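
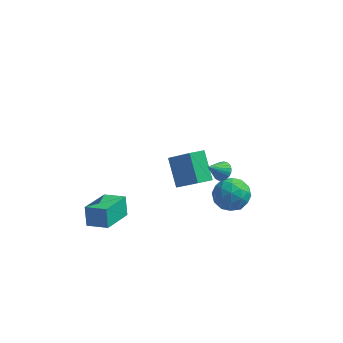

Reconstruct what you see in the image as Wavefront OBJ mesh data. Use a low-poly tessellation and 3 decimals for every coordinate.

v 3.004 -2.259 -0.083
v 3.453 -1.867 -0.897
v 4.447 -2.333 0.677
v 4.896 -1.941 -0.137
v 4.278 -1.371 0.422
v 3.386 -1.326 -0.048
v 4.514 -2.874 -0.172
v 3.622 -2.829 -0.642
v 4.386 -2.247 -0.952
v 4.24 -1.318 -0.586
v 3.66 -2.882 0.366
v 3.514 -1.953 0.732
v 3.101 -2.057 -0.557
v 4.799 -2.143 0.337
v 4.435 -1.808 0.665
v 4.699 -1.578 0.187
v 3.062 -1.739 -0.058
v 3.326 -1.508 -0.537
v 3.811 -1.216 0.239
v 4.574 -2.692 0.317
v 4.838 -2.461 -0.162
v 3.201 -2.622 -0.407
v 3.465 -2.392 -0.885
v 4.089 -2.984 -0.459
v 3.914 -2.05 -1.068
v 4.763 -2.093 -0.621
v 4.538 -2.642 -0.641
v 4.014 -2.615 -0.918
v 3.828 -1.504 -0.852
v 4.677 -1.547 -0.405
v 4.313 -1.212 -0.077
v 3.789 -1.185 -0.353
v 4.377 -1.727 -0.885
v 3.223 -2.653 0.185
v 4.072 -2.696 0.632
v 4.111 -3.015 0.133
v 3.587 -2.988 -0.143
v 3.137 -2.107 0.401
v 3.986 -2.15 0.848
v 3.886 -1.585 0.698
v 3.362 -1.558 0.421
v 3.523 -2.473 0.665
v -3.284 -2.799 -3.943
v -3.49 -2.336 -2.9
v -2.806 -0.944 -4.673
v -3.012 -0.481 -3.63
v -2.108 -2.979 -3.63
v -2.314 -2.516 -2.587
v -1.63 -1.124 -4.36
v -1.836 -0.661 -3.317
v 0.298 1.431 -4.134
v -0.425 2.597 -2.923
v 0.919 2.076 -4.385
v 0.195 3.242 -3.174
v 1.605 0.738 -2.686
v 0.881 1.904 -1.475
v 2.225 1.383 -2.937
v 1.502 2.549 -1.726
v 3.678 -3.109 2.757
v 4.125 -3.108 3.077
v 3.102 -3.711 3.563
v 4.019 -2.917 3.143
v 3.853 -2.759 3.143
v 3.658 -2.661 3.076
v 3.465 -2.641 2.954
v 3.31 -2.702 2.797
v 3.218 -2.833 2.634
v 3.206 -3.012 2.492
v 3.275 -3.207 2.395
v 3.414 -3.386 2.361
v 3.599 -3.516 2.396
v 3.797 -3.576 2.493
v 3.975 -3.555 2.635
v 4.101 -3.457 2.798
v 4.154 -3.299 2.955
f 1 38 17
f 38 12 41
f 17 41 6
f 38 41 17
f 1 17 13
f 17 6 18
f 13 18 2
f 17 18 13
f 1 13 22
f 13 2 23
f 22 23 8
f 13 23 22
f 1 22 34
f 22 8 37
f 34 37 11
f 22 37 34
f 1 34 38
f 34 11 42
f 38 42 12
f 34 42 38
f 2 18 29
f 18 6 32
f 29 32 10
f 18 32 29
f 6 41 19
f 41 12 40
f 19 40 5
f 41 40 19
f 12 42 39
f 42 11 35
f 39 35 3
f 42 35 39
f 11 37 36
f 37 8 24
f 36 24 7
f 37 24 36
f 8 23 28
f 23 2 25
f 28 25 9
f 23 25 28
f 4 30 16
f 30 10 31
f 16 31 5
f 30 31 16
f 4 16 14
f 16 5 15
f 14 15 3
f 16 15 14
f 4 14 21
f 14 3 20
f 21 20 7
f 14 20 21
f 4 21 26
f 21 7 27
f 26 27 9
f 21 27 26
f 4 26 30
f 26 9 33
f 30 33 10
f 26 33 30
f 5 31 19
f 31 10 32
f 19 32 6
f 31 32 19
f 3 15 39
f 15 5 40
f 39 40 12
f 15 40 39
f 7 20 36
f 20 3 35
f 36 35 11
f 20 35 36
f 9 27 28
f 27 7 24
f 28 24 8
f 27 24 28
f 10 33 29
f 33 9 25
f 29 25 2
f 33 25 29
f 44 46 43
f 47 44 43
f 43 46 45
f 45 47 43
f 44 50 46
f 48 44 47
f 48 50 44
f 46 50 45
f 49 47 45
f 45 50 49
f 49 48 47
f 50 48 49
f 52 54 51
f 55 52 51
f 51 54 53
f 53 55 51
f 52 58 54
f 56 52 55
f 56 58 52
f 54 58 53
f 57 55 53
f 53 58 57
f 57 56 55
f 58 56 57
f 60 59 62
f 60 62 61
f 62 59 63
f 62 63 61
f 63 59 64
f 63 64 61
f 64 59 65
f 64 65 61
f 65 59 66
f 65 66 61
f 66 59 67
f 66 67 61
f 67 59 68
f 67 68 61
f 68 59 69
f 68 69 61
f 69 59 70
f 69 70 61
f 70 59 71
f 70 71 61
f 71 59 72
f 71 72 61
f 72 59 73
f 72 73 61
f 73 59 74
f 73 74 61
f 74 59 75
f 74 75 61
f 75 59 60
f 75 60 61



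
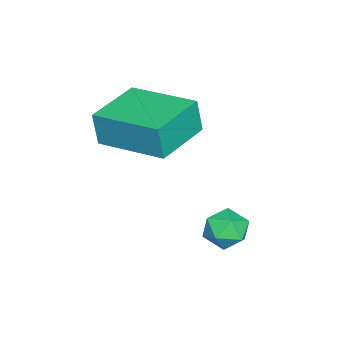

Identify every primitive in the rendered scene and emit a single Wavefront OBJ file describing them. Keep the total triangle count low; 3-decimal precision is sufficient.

v 0.602 0.634 -2.11
v 1.069 1.028 -2.439
v 1.431 0.112 -1.561
v 1.898 0.506 -1.89
v 1.474 0.79 -1.42
v 0.962 1.113 -1.759
v 1.538 0.027 -2.241
v 1.026 0.35 -2.58
v 1.647 0.653 -2.521
v 1.608 1.124 -2.013
v 0.892 0.016 -1.987
v 0.853 0.487 -1.479
v -0.608 -2.584 0.454
v -0.61 -2.741 1.533
v -0.073 -0.554 0.75
v -0.074 -0.711 1.828
v 1.114 -3.029 0.392
v 1.113 -3.186 1.47
v 1.65 -0.999 0.687
v 1.648 -1.156 1.766
f 1 12 6
f 1 6 2
f 1 2 8
f 1 8 11
f 1 11 12
f 2 6 10
f 6 12 5
f 12 11 3
f 11 8 7
f 8 2 9
f 4 10 5
f 4 5 3
f 4 3 7
f 4 7 9
f 4 9 10
f 5 10 6
f 3 5 12
f 7 3 11
f 9 7 8
f 10 9 2
f 14 16 13
f 17 14 13
f 13 16 15
f 15 17 13
f 14 20 16
f 18 14 17
f 18 20 14
f 16 20 15
f 19 17 15
f 15 20 19
f 19 18 17
f 20 18 19



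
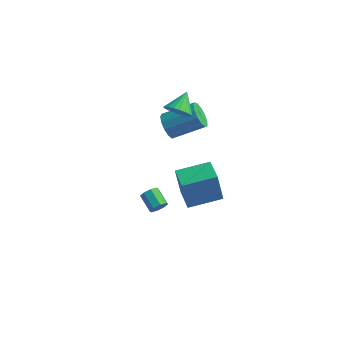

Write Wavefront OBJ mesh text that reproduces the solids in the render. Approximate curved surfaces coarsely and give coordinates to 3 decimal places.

v 2.928 -3.707 -0.198
v 3.271 -3.523 0.162
v 2.495 -2.929 0.598
v 2.152 -3.113 0.238
v 3.259 -3.294 -0.173
v 2.483 -2.7 0.263
v 3.053 -3.307 -0.522
v 2.277 -2.712 -0.086
v 2.774 -3.554 -0.681
v 1.998 -2.96 -0.246
v 2.585 -3.891 -0.558
v 1.809 -3.297 -0.122
v 2.597 -4.12 -0.223
v 1.821 -3.526 0.213
v 2.803 -4.108 0.126
v 2.027 -3.513 0.562
v 3.082 -3.86 0.286
v 2.306 -3.266 0.721
v 2.03 1.125 3.116
v 2.786 0.923 3.361
v 2.09 2.235 3.844
v 2.849 1.104 3.079
v 2.77 1.289 2.804
v 2.564 1.446 2.582
v 2.265 1.547 2.453
v 1.925 1.575 2.438
v 1.604 1.525 2.541
v 1.356 1.406 2.742
v 1.225 1.238 3.009
v 1.233 1.051 3.293
v 1.379 0.876 3.548
v 1.637 0.745 3.727
v 1.963 0.679 3.801
v 2.301 0.69 3.756
v 2.592 0.776 3.6
v 0.835 2.584 -0.019
v 1.31 2.384 -0.682
v 2.9 3.175 0.216
v 2.425 3.376 0.879
v 1.141 2.818 -0.766
v 2.731 3.609 0.133
v 0.875 3.178 -0.612
v 2.465 3.969 0.286
v 0.596 3.35 -0.271
v 2.186 4.141 0.628
v 0.394 3.278 0.151
v 1.983 4.069 1.05
v 0.331 2.987 0.519
v 1.92 3.778 1.417
v 0.428 2.567 0.715
v 2.018 3.359 1.614
v 0.655 2.153 0.679
v 2.245 2.945 1.577
v 0.939 1.876 0.421
v 2.528 2.668 1.319
v 1.19 1.824 0.023
v 2.779 2.615 0.921
v 1.328 2.013 -0.388
v 2.918 2.804 0.51
v 2.82 0.585 -4.751
v 2.44 0.665 -2.963
v 1.907 1.862 -5.002
v 1.528 1.942 -3.213
v 4.412 1.778 -4.467
v 4.033 1.858 -2.678
v 3.5 3.055 -4.717
v 3.12 3.135 -2.929
f 2 1 5
f 2 5 3
f 3 5 6
f 3 6 4
f 5 1 7
f 5 7 6
f 6 7 8
f 6 8 4
f 7 1 9
f 7 9 8
f 8 9 10
f 8 10 4
f 9 1 11
f 9 11 10
f 10 11 12
f 10 12 4
f 11 1 13
f 11 13 12
f 12 13 14
f 12 14 4
f 13 1 15
f 13 15 14
f 14 15 16
f 14 16 4
f 15 1 17
f 15 17 16
f 16 17 18
f 16 18 4
f 17 1 2
f 17 2 18
f 18 2 3
f 18 3 4
f 20 19 22
f 20 22 21
f 22 19 23
f 22 23 21
f 23 19 24
f 23 24 21
f 24 19 25
f 24 25 21
f 25 19 26
f 25 26 21
f 26 19 27
f 26 27 21
f 27 19 28
f 27 28 21
f 28 19 29
f 28 29 21
f 29 19 30
f 29 30 21
f 30 19 31
f 30 31 21
f 31 19 32
f 31 32 21
f 32 19 33
f 32 33 21
f 33 19 34
f 33 34 21
f 34 19 35
f 34 35 21
f 35 19 20
f 35 20 21
f 37 36 40
f 37 40 38
f 38 40 41
f 38 41 39
f 40 36 42
f 40 42 41
f 41 42 43
f 41 43 39
f 42 36 44
f 42 44 43
f 43 44 45
f 43 45 39
f 44 36 46
f 44 46 45
f 45 46 47
f 45 47 39
f 46 36 48
f 46 48 47
f 47 48 49
f 47 49 39
f 48 36 50
f 48 50 49
f 49 50 51
f 49 51 39
f 50 36 52
f 50 52 51
f 51 52 53
f 51 53 39
f 52 36 54
f 52 54 53
f 53 54 55
f 53 55 39
f 54 36 56
f 54 56 55
f 55 56 57
f 55 57 39
f 56 36 58
f 56 58 57
f 57 58 59
f 57 59 39
f 58 36 37
f 58 37 59
f 59 37 38
f 59 38 39
f 61 63 60
f 64 61 60
f 60 63 62
f 62 64 60
f 61 67 63
f 65 61 64
f 65 67 61
f 63 67 62
f 66 64 62
f 62 67 66
f 66 65 64
f 67 65 66



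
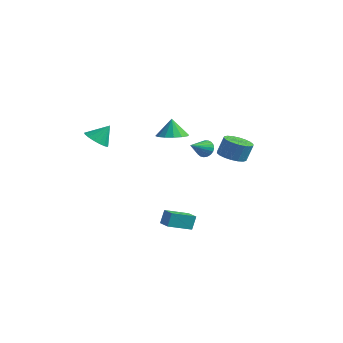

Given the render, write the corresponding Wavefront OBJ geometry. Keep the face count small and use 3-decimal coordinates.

v -1.197 3.757 -0.689
v -1.046 3.503 -1.188
v -1.163 2.603 -0.091
v -0.832 3.559 -1.093
v -0.68 3.648 -0.928
v -0.618 3.757 -0.722
v -0.656 3.865 -0.51
v -0.787 3.955 -0.329
v -0.989 4.011 -0.21
v -1.227 4.023 -0.174
v -1.46 3.988 -0.227
v -1.648 3.914 -0.359
v -1.757 3.813 -0.549
v -1.769 3.702 -0.763
v -1.683 3.601 -0.964
v -1.512 3.526 -1.117
v -1.287 3.492 -1.196
v -1.379 -3.812 2.114
v -0.96 -4.375 2.348
v -1.041 -3.188 3.006
v -0.744 -4.19 2.137
v -0.673 -3.919 1.921
v -0.764 -3.623 1.748
v -0.996 -3.37 1.66
v -1.316 -3.219 1.676
v -1.65 -3.203 1.792
v -1.922 -3.327 1.981
v -2.07 -3.562 2.201
v -2.06 -3.854 2.401
v -1.894 -4.136 2.535
v -1.609 -4.344 2.573
v -1.273 -4.43 2.505
v 3.104 1.201 0.825
v 3.78 1.54 0.597
v 3.972 1.838 1.607
v 3.296 1.499 1.835
v 3.547 1.801 0.564
v 3.738 2.099 1.574
v 3.226 1.943 0.583
v 3.417 2.241 1.593
v 2.881 1.939 0.65
v 3.072 2.236 1.66
v 2.58 1.788 0.752
v 2.771 2.085 1.762
v 2.383 1.521 0.868
v 2.574 1.818 1.878
v 2.329 1.19 0.975
v 2.52 1.488 1.985
v 2.428 0.862 1.053
v 2.62 1.16 2.063
v 2.662 0.601 1.086
v 2.853 0.899 2.096
v 2.983 0.459 1.067
v 3.174 0.757 2.077
v 3.328 0.464 1
v 3.519 0.761 2.01
v 3.629 0.615 0.898
v 3.82 0.912 1.908
v 3.826 0.882 0.782
v 4.017 1.179 1.792
v 3.88 1.212 0.675
v 4.071 1.51 1.685
v 1.804 -2.522 -3.071
v 1.786 -2.209 -2.281
v 2.287 -1.306 -3.542
v 2.269 -0.993 -2.752
v 2.591 -2.787 -2.948
v 2.573 -2.474 -2.158
v 3.074 -1.571 -3.419
v 3.056 -1.258 -2.629
v -2.028 2.135 0.506
v -1.178 1.994 0.683
v -2.232 2.305 1.614
v -1.21 2.443 0.608
v -1.462 2.808 0.506
v -1.865 2.994 0.404
v -2.312 2.949 0.329
v -2.683 2.686 0.301
v -2.879 2.276 0.328
v -2.846 1.828 0.403
v -2.595 1.462 0.505
v -2.192 1.276 0.607
v -1.745 1.321 0.682
v -1.374 1.584 0.71
f 2 1 4
f 2 4 3
f 4 1 5
f 4 5 3
f 5 1 6
f 5 6 3
f 6 1 7
f 6 7 3
f 7 1 8
f 7 8 3
f 8 1 9
f 8 9 3
f 9 1 10
f 9 10 3
f 10 1 11
f 10 11 3
f 11 1 12
f 11 12 3
f 12 1 13
f 12 13 3
f 13 1 14
f 13 14 3
f 14 1 15
f 14 15 3
f 15 1 16
f 15 16 3
f 16 1 17
f 16 17 3
f 17 1 2
f 17 2 3
f 19 18 21
f 19 21 20
f 21 18 22
f 21 22 20
f 22 18 23
f 22 23 20
f 23 18 24
f 23 24 20
f 24 18 25
f 24 25 20
f 25 18 26
f 25 26 20
f 26 18 27
f 26 27 20
f 27 18 28
f 27 28 20
f 28 18 29
f 28 29 20
f 29 18 30
f 29 30 20
f 30 18 31
f 30 31 20
f 31 18 32
f 31 32 20
f 32 18 19
f 32 19 20
f 34 33 37
f 34 37 35
f 35 37 38
f 35 38 36
f 37 33 39
f 37 39 38
f 38 39 40
f 38 40 36
f 39 33 41
f 39 41 40
f 40 41 42
f 40 42 36
f 41 33 43
f 41 43 42
f 42 43 44
f 42 44 36
f 43 33 45
f 43 45 44
f 44 45 46
f 44 46 36
f 45 33 47
f 45 47 46
f 46 47 48
f 46 48 36
f 47 33 49
f 47 49 48
f 48 49 50
f 48 50 36
f 49 33 51
f 49 51 50
f 50 51 52
f 50 52 36
f 51 33 53
f 51 53 52
f 52 53 54
f 52 54 36
f 53 33 55
f 53 55 54
f 54 55 56
f 54 56 36
f 55 33 57
f 55 57 56
f 56 57 58
f 56 58 36
f 57 33 59
f 57 59 58
f 58 59 60
f 58 60 36
f 59 33 61
f 59 61 60
f 60 61 62
f 60 62 36
f 61 33 34
f 61 34 62
f 62 34 35
f 62 35 36
f 64 66 63
f 67 64 63
f 63 66 65
f 65 67 63
f 64 70 66
f 68 64 67
f 68 70 64
f 66 70 65
f 69 67 65
f 65 70 69
f 69 68 67
f 70 68 69
f 72 71 74
f 72 74 73
f 74 71 75
f 74 75 73
f 75 71 76
f 75 76 73
f 76 71 77
f 76 77 73
f 77 71 78
f 77 78 73
f 78 71 79
f 78 79 73
f 79 71 80
f 79 80 73
f 80 71 81
f 80 81 73
f 81 71 82
f 81 82 73
f 82 71 83
f 82 83 73
f 83 71 84
f 83 84 73
f 84 71 72
f 84 72 73



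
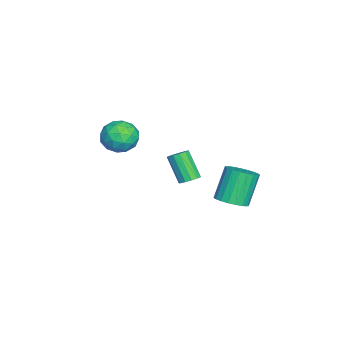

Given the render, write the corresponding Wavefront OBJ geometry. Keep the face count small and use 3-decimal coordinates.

v -0.823 1.539 -2.885
v -0.095 1.509 -2.509
v -0.889 1.891 -0.939
v -1.617 1.921 -1.315
v -0.115 1.838 -2.599
v -0.909 2.219 -1.029
v -0.257 2.114 -2.738
v -1.051 2.496 -1.169
v -0.497 2.292 -2.903
v -1.292 2.673 -1.333
v -0.794 2.339 -3.065
v -1.588 2.72 -1.495
v -1.095 2.248 -3.195
v -1.89 2.629 -1.625
v -1.35 2.034 -3.272
v -2.144 2.416 -1.702
v -1.513 1.735 -3.282
v -2.307 2.117 -1.712
v -1.557 1.402 -3.223
v -2.351 1.784 -1.653
v -1.474 1.093 -3.106
v -2.268 1.474 -1.536
v -1.279 0.861 -2.95
v -2.073 1.242 -1.381
v -1.004 0.746 -2.784
v -1.798 1.128 -1.214
v -0.698 0.768 -2.634
v -1.493 1.15 -1.065
v -0.414 0.924 -2.528
v -1.208 1.306 -0.959
v -0.201 1.186 -2.484
v -0.995 1.568 -0.915
v 0.467 -0.124 -0.786
v 0.942 -0.253 -0.617
v 0.328 -0.884 0.634
v -0.147 -0.756 0.466
v 0.886 0.014 -0.51
v 0.271 -0.617 0.741
v 0.697 0.237 -0.49
v 0.082 -0.394 0.761
v 0.435 0.345 -0.565
v -0.18 -0.286 0.686
v 0.183 0.304 -0.709
v -0.431 -0.327 0.542
v 0.022 0.127 -0.877
v -0.593 -0.504 0.374
v 0.002 -0.13 -1.017
v -0.613 -0.761 0.234
v 0.129 -0.385 -1.083
v -0.485 -1.016 0.168
v 0.365 -0.558 -1.054
v -0.25 -1.189 0.197
v 0.632 -0.593 -0.941
v 0.018 -1.224 0.31
v 0.848 -0.479 -0.778
v 0.233 -1.11 0.474
v -3.831 -3.749 -0.707
v -3.311 -3.071 -0.232
v -2.589 -4.729 -0.668
v -2.069 -4.051 -0.193
v -2.818 -4.495 0.253
v -3.585 -3.889 0.229
v -2.315 -3.911 -1.129
v -3.082 -3.305 -1.153
v -2.373 -3.172 -0.492
v -2.685 -3.532 0.362
v -3.215 -4.268 -1.262
v -3.527 -4.628 -0.408
v -3.68 -3.324 -0.473
v -2.22 -4.476 -0.427
v -2.661 -4.737 -0.165
v -2.355 -4.338 0.114
v -3.841 -3.804 -0.202
v -3.535 -3.406 0.078
v -3.246 -4.243 0.362
v -2.365 -4.394 -0.978
v -2.059 -3.996 -0.698
v -3.545 -3.462 -1.014
v -3.239 -3.063 -0.735
v -2.654 -3.557 -1.262
v -2.823 -2.985 -0.346
v -2.093 -3.561 -0.324
v -2.238 -3.478 -0.874
v -2.689 -3.122 -0.888
v -3.006 -3.196 0.156
v -2.276 -3.773 0.178
v -2.717 -4.033 0.44
v -3.168 -3.677 0.426
v -2.455 -3.256 0.002
v -3.624 -4.027 -1.078
v -2.894 -4.604 -1.056
v -2.732 -4.123 -1.326
v -3.183 -3.767 -1.34
v -3.807 -4.239 -0.576
v -3.077 -4.815 -0.554
v -3.211 -4.678 -0.012
v -3.662 -4.322 -0.026
v -3.445 -4.544 -0.902
f 2 1 5
f 2 5 3
f 3 5 6
f 3 6 4
f 5 1 7
f 5 7 6
f 6 7 8
f 6 8 4
f 7 1 9
f 7 9 8
f 8 9 10
f 8 10 4
f 9 1 11
f 9 11 10
f 10 11 12
f 10 12 4
f 11 1 13
f 11 13 12
f 12 13 14
f 12 14 4
f 13 1 15
f 13 15 14
f 14 15 16
f 14 16 4
f 15 1 17
f 15 17 16
f 16 17 18
f 16 18 4
f 17 1 19
f 17 19 18
f 18 19 20
f 18 20 4
f 19 1 21
f 19 21 20
f 20 21 22
f 20 22 4
f 21 1 23
f 21 23 22
f 22 23 24
f 22 24 4
f 23 1 25
f 23 25 24
f 24 25 26
f 24 26 4
f 25 1 27
f 25 27 26
f 26 27 28
f 26 28 4
f 27 1 29
f 27 29 28
f 28 29 30
f 28 30 4
f 29 1 31
f 29 31 30
f 30 31 32
f 30 32 4
f 31 1 2
f 31 2 32
f 32 2 3
f 32 3 4
f 34 33 37
f 34 37 35
f 35 37 38
f 35 38 36
f 37 33 39
f 37 39 38
f 38 39 40
f 38 40 36
f 39 33 41
f 39 41 40
f 40 41 42
f 40 42 36
f 41 33 43
f 41 43 42
f 42 43 44
f 42 44 36
f 43 33 45
f 43 45 44
f 44 45 46
f 44 46 36
f 45 33 47
f 45 47 46
f 46 47 48
f 46 48 36
f 47 33 49
f 47 49 48
f 48 49 50
f 48 50 36
f 49 33 51
f 49 51 50
f 50 51 52
f 50 52 36
f 51 33 53
f 51 53 52
f 52 53 54
f 52 54 36
f 53 33 55
f 53 55 54
f 54 55 56
f 54 56 36
f 55 33 34
f 55 34 56
f 56 34 35
f 56 35 36
f 57 94 73
f 94 68 97
f 73 97 62
f 94 97 73
f 57 73 69
f 73 62 74
f 69 74 58
f 73 74 69
f 57 69 78
f 69 58 79
f 78 79 64
f 69 79 78
f 57 78 90
f 78 64 93
f 90 93 67
f 78 93 90
f 57 90 94
f 90 67 98
f 94 98 68
f 90 98 94
f 58 74 85
f 74 62 88
f 85 88 66
f 74 88 85
f 62 97 75
f 97 68 96
f 75 96 61
f 97 96 75
f 68 98 95
f 98 67 91
f 95 91 59
f 98 91 95
f 67 93 92
f 93 64 80
f 92 80 63
f 93 80 92
f 64 79 84
f 79 58 81
f 84 81 65
f 79 81 84
f 60 86 72
f 86 66 87
f 72 87 61
f 86 87 72
f 60 72 70
f 72 61 71
f 70 71 59
f 72 71 70
f 60 70 77
f 70 59 76
f 77 76 63
f 70 76 77
f 60 77 82
f 77 63 83
f 82 83 65
f 77 83 82
f 60 82 86
f 82 65 89
f 86 89 66
f 82 89 86
f 61 87 75
f 87 66 88
f 75 88 62
f 87 88 75
f 59 71 95
f 71 61 96
f 95 96 68
f 71 96 95
f 63 76 92
f 76 59 91
f 92 91 67
f 76 91 92
f 65 83 84
f 83 63 80
f 84 80 64
f 83 80 84
f 66 89 85
f 89 65 81
f 85 81 58
f 89 81 85



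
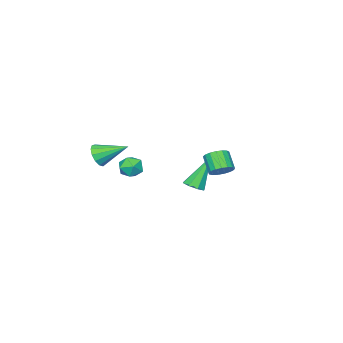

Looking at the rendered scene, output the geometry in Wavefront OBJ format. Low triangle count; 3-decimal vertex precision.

v -0.81 2.876 0.095
v -0.259 2.949 0.432
v -0.639 2.277 1.201
v -1.19 2.204 0.865
v -0.442 3.176 0.539
v -0.822 2.504 1.309
v -0.71 3.334 0.545
v -1.09 2.662 1.315
v -1.001 3.388 0.448
v -1.381 2.715 1.217
v -1.248 3.324 0.27
v -1.628 2.651 1.039
v -1.394 3.157 0.052
v -1.775 2.485 0.821
v -1.407 2.926 -0.156
v -1.787 2.254 0.613
v -1.283 2.684 -0.307
v -1.663 2.012 0.463
v -1.051 2.486 -0.365
v -1.431 1.813 0.404
v -0.763 2.377 -0.318
v -1.143 1.704 0.451
v -0.486 2.382 -0.176
v -0.866 1.71 0.593
v -0.283 2.501 0.028
v -0.664 1.829 0.797
v -0.201 2.706 0.247
v -0.581 2.033 1.016
v -0.001 -4.465 -0.845
v 0.42 -4.003 -1.242
v -0.759 -3.115 -0.075
v 0.074 -4.069 -1.466
v -0.295 -4.261 -1.493
v -0.571 -4.517 -1.315
v -0.665 -4.758 -0.987
v -0.549 -4.905 -0.615
v -0.259 -4.913 -0.316
v 0.113 -4.778 -0.185
v 0.45 -4.544 -0.264
v 0.643 -4.285 -0.527
v 0.632 -4.083 -0.892
v 0.225 -1.25 -0.882
v 0.842 -1.565 -1.098
v -0.082 -2.235 -0.322
v 0.535 -2.55 -0.538
v 0.553 -2.012 -0.052
v 0.743 -1.403 -0.398
v 0.017 -2.397 -1.022
v 0.207 -1.788 -1.368
v 0.713 -2.274 -1.185
v 1.045 -2.036 -0.585
v -0.285 -1.764 -0.835
v 0.047 -1.526 -0.235
v -3.432 -1.098 -3.233
v -3.099 -0.571 -3.142
v -4.408 -0.802 -1.387
v -3.513 -0.489 -3.374
v -3.88 -0.764 -3.524
v -3.984 -1.234 -3.504
v -3.765 -1.625 -3.325
v -3.35 -1.707 -3.093
v -2.983 -1.432 -2.943
v -2.879 -0.962 -2.963
f 2 1 5
f 2 5 3
f 3 5 6
f 3 6 4
f 5 1 7
f 5 7 6
f 6 7 8
f 6 8 4
f 7 1 9
f 7 9 8
f 8 9 10
f 8 10 4
f 9 1 11
f 9 11 10
f 10 11 12
f 10 12 4
f 11 1 13
f 11 13 12
f 12 13 14
f 12 14 4
f 13 1 15
f 13 15 14
f 14 15 16
f 14 16 4
f 15 1 17
f 15 17 16
f 16 17 18
f 16 18 4
f 17 1 19
f 17 19 18
f 18 19 20
f 18 20 4
f 19 1 21
f 19 21 20
f 20 21 22
f 20 22 4
f 21 1 23
f 21 23 22
f 22 23 24
f 22 24 4
f 23 1 25
f 23 25 24
f 24 25 26
f 24 26 4
f 25 1 27
f 25 27 26
f 26 27 28
f 26 28 4
f 27 1 2
f 27 2 28
f 28 2 3
f 28 3 4
f 30 29 32
f 30 32 31
f 32 29 33
f 32 33 31
f 33 29 34
f 33 34 31
f 34 29 35
f 34 35 31
f 35 29 36
f 35 36 31
f 36 29 37
f 36 37 31
f 37 29 38
f 37 38 31
f 38 29 39
f 38 39 31
f 39 29 40
f 39 40 31
f 40 29 41
f 40 41 31
f 41 29 30
f 41 30 31
f 42 53 47
f 42 47 43
f 42 43 49
f 42 49 52
f 42 52 53
f 43 47 51
f 47 53 46
f 53 52 44
f 52 49 48
f 49 43 50
f 45 51 46
f 45 46 44
f 45 44 48
f 45 48 50
f 45 50 51
f 46 51 47
f 44 46 53
f 48 44 52
f 50 48 49
f 51 50 43
f 55 54 57
f 55 57 56
f 57 54 58
f 57 58 56
f 58 54 59
f 58 59 56
f 59 54 60
f 59 60 56
f 60 54 61
f 60 61 56
f 61 54 62
f 61 62 56
f 62 54 63
f 62 63 56
f 63 54 55
f 63 55 56



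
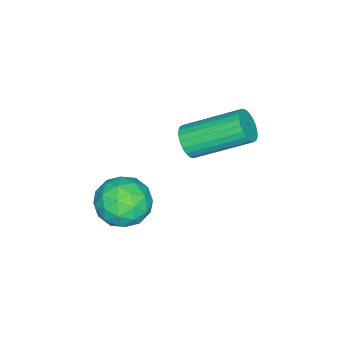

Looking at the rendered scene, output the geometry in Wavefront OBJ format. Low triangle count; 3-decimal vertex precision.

v 0.243 -3.134 -2.06
v 0.757 -3.054 -1.851
v 0.15 -1.506 -0.951
v -0.363 -1.586 -1.16
v 0.768 -2.941 -2.038
v 0.162 -1.393 -1.138
v 0.7 -2.857 -2.228
v 0.094 -1.31 -1.328
v 0.562 -2.816 -2.392
v -0.044 -1.268 -1.492
v 0.376 -2.822 -2.506
v -0.23 -1.275 -1.606
v 0.169 -2.877 -2.552
v -0.437 -1.329 -1.652
v -0.026 -2.97 -2.523
v -0.632 -1.422 -1.623
v -0.18 -3.088 -2.423
v -0.787 -1.541 -1.524
v -0.27 -3.214 -2.269
v -0.877 -1.666 -1.369
v -0.282 -3.327 -2.082
v -0.888 -1.779 -1.182
v -0.214 -3.41 -1.892
v -0.82 -1.863 -0.992
v -0.076 -3.452 -1.728
v -0.682 -1.904 -0.828
v 0.11 -3.445 -1.614
v -0.496 -1.898 -0.714
v 0.317 -3.391 -1.568
v -0.289 -1.843 -0.668
v 0.512 -3.298 -1.597
v -0.094 -1.75 -0.697
v 0.667 -3.179 -1.696
v 0.06 -1.632 -0.797
v 3.071 -3.464 -1.892
v 3.634 -3.975 -2.298
v 2.166 -3.625 -2.942
v 2.729 -4.136 -3.348
v 2.348 -4.406 -2.623
v 2.907 -4.306 -1.975
v 2.893 -3.294 -3.265
v 3.452 -3.194 -2.617
v 3.524 -3.87 -3.147
v 3.187 -4.557 -2.751
v 2.613 -3.043 -2.489
v 2.276 -3.73 -2.093
v 3.432 -3.705 -2.003
v 2.368 -3.895 -3.237
v 2.144 -4.054 -2.811
v 2.475 -4.354 -3.05
v 3.004 -3.9 -1.813
v 3.335 -4.2 -2.052
v 2.579 -4.454 -2.243
v 2.465 -3.4 -3.188
v 2.796 -3.7 -3.427
v 3.325 -3.246 -2.19
v 3.656 -3.546 -2.429
v 3.221 -3.146 -2.997
v 3.698 -3.944 -2.741
v 3.166 -4.039 -3.358
v 3.263 -3.544 -3.309
v 3.592 -3.485 -2.928
v 3.5 -4.348 -2.508
v 2.968 -4.443 -3.125
v 2.744 -4.601 -2.699
v 3.073 -4.542 -2.317
v 3.435 -4.286 -3.007
v 2.832 -3.157 -2.115
v 2.3 -3.252 -2.732
v 2.727 -3.058 -2.923
v 3.056 -2.999 -2.541
v 2.634 -3.561 -1.882
v 2.102 -3.656 -2.499
v 2.208 -4.115 -2.312
v 2.537 -4.056 -1.931
v 2.365 -3.314 -2.233
f 2 1 5
f 2 5 3
f 3 5 6
f 3 6 4
f 5 1 7
f 5 7 6
f 6 7 8
f 6 8 4
f 7 1 9
f 7 9 8
f 8 9 10
f 8 10 4
f 9 1 11
f 9 11 10
f 10 11 12
f 10 12 4
f 11 1 13
f 11 13 12
f 12 13 14
f 12 14 4
f 13 1 15
f 13 15 14
f 14 15 16
f 14 16 4
f 15 1 17
f 15 17 16
f 16 17 18
f 16 18 4
f 17 1 19
f 17 19 18
f 18 19 20
f 18 20 4
f 19 1 21
f 19 21 20
f 20 21 22
f 20 22 4
f 21 1 23
f 21 23 22
f 22 23 24
f 22 24 4
f 23 1 25
f 23 25 24
f 24 25 26
f 24 26 4
f 25 1 27
f 25 27 26
f 26 27 28
f 26 28 4
f 27 1 29
f 27 29 28
f 28 29 30
f 28 30 4
f 29 1 31
f 29 31 30
f 30 31 32
f 30 32 4
f 31 1 33
f 31 33 32
f 32 33 34
f 32 34 4
f 33 1 2
f 33 2 34
f 34 2 3
f 34 3 4
f 35 72 51
f 72 46 75
f 51 75 40
f 72 75 51
f 35 51 47
f 51 40 52
f 47 52 36
f 51 52 47
f 35 47 56
f 47 36 57
f 56 57 42
f 47 57 56
f 35 56 68
f 56 42 71
f 68 71 45
f 56 71 68
f 35 68 72
f 68 45 76
f 72 76 46
f 68 76 72
f 36 52 63
f 52 40 66
f 63 66 44
f 52 66 63
f 40 75 53
f 75 46 74
f 53 74 39
f 75 74 53
f 46 76 73
f 76 45 69
f 73 69 37
f 76 69 73
f 45 71 70
f 71 42 58
f 70 58 41
f 71 58 70
f 42 57 62
f 57 36 59
f 62 59 43
f 57 59 62
f 38 64 50
f 64 44 65
f 50 65 39
f 64 65 50
f 38 50 48
f 50 39 49
f 48 49 37
f 50 49 48
f 38 48 55
f 48 37 54
f 55 54 41
f 48 54 55
f 38 55 60
f 55 41 61
f 60 61 43
f 55 61 60
f 38 60 64
f 60 43 67
f 64 67 44
f 60 67 64
f 39 65 53
f 65 44 66
f 53 66 40
f 65 66 53
f 37 49 73
f 49 39 74
f 73 74 46
f 49 74 73
f 41 54 70
f 54 37 69
f 70 69 45
f 54 69 70
f 43 61 62
f 61 41 58
f 62 58 42
f 61 58 62
f 44 67 63
f 67 43 59
f 63 59 36
f 67 59 63



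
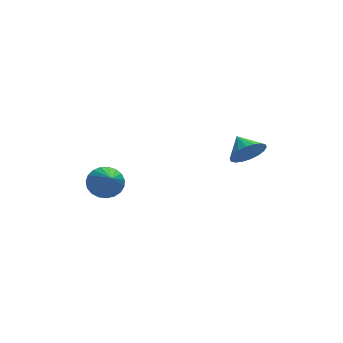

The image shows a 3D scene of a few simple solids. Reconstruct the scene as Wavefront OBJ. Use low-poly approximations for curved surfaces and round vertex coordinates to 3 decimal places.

v -3.13 1.115 -4.437
v -2.497 1.474 -3.873
v -3.31 -0.535 -3.183
v -2.822 1.618 -3.731
v -3.199 1.675 -3.71
v -3.565 1.635 -3.815
v -3.856 1.505 -4.027
v -4.021 1.308 -4.311
v -4.032 1.077 -4.616
v -3.887 0.853 -4.89
v -3.611 0.675 -5.086
v -3.252 0.572 -5.169
v -2.872 0.563 -5.126
v -2.537 0.65 -4.964
v -2.304 0.817 -4.71
v -2.214 1.036 -4.41
v -2.282 1.268 -4.114
v 2.773 -1.946 -1.878
v 3.554 -2.098 -1.378
v 2.587 -0.934 -1.282
v 3.694 -1.88 -1.706
v 3.652 -1.674 -2.068
v 3.436 -1.522 -2.392
v 3.088 -1.455 -2.615
v 2.678 -1.485 -2.692
v 2.286 -1.606 -2.607
v 1.991 -1.795 -2.378
v 1.851 -2.013 -2.051
v 1.893 -2.219 -1.689
v 2.109 -2.37 -1.364
v 2.457 -2.438 -1.142
v 2.867 -2.408 -1.065
v 3.259 -2.287 -1.15
f 2 1 4
f 2 4 3
f 4 1 5
f 4 5 3
f 5 1 6
f 5 6 3
f 6 1 7
f 6 7 3
f 7 1 8
f 7 8 3
f 8 1 9
f 8 9 3
f 9 1 10
f 9 10 3
f 10 1 11
f 10 11 3
f 11 1 12
f 11 12 3
f 12 1 13
f 12 13 3
f 13 1 14
f 13 14 3
f 14 1 15
f 14 15 3
f 15 1 16
f 15 16 3
f 16 1 17
f 16 17 3
f 17 1 2
f 17 2 3
f 19 18 21
f 19 21 20
f 21 18 22
f 21 22 20
f 22 18 23
f 22 23 20
f 23 18 24
f 23 24 20
f 24 18 25
f 24 25 20
f 25 18 26
f 25 26 20
f 26 18 27
f 26 27 20
f 27 18 28
f 27 28 20
f 28 18 29
f 28 29 20
f 29 18 30
f 29 30 20
f 30 18 31
f 30 31 20
f 31 18 32
f 31 32 20
f 32 18 33
f 32 33 20
f 33 18 19
f 33 19 20



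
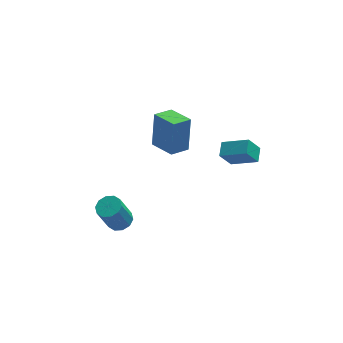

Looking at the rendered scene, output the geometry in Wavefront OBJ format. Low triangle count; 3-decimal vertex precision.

v 3.174 1.871 1.74
v 2.593 1.698 2.658
v 3.383 2.606 2.011
v 2.801 2.433 2.928
v 4.339 1.307 2.372
v 3.757 1.134 3.289
v 4.547 2.042 2.642
v 3.966 1.869 3.56
v -0.358 3.122 2.454
v -0.184 3.682 4.187
v 0.5 3.635 2.202
v 0.674 4.194 3.936
v 0.406 1.986 2.744
v 0.58 2.545 4.478
v 1.264 2.498 2.493
v 1.438 3.058 4.226
v -2.1 1.197 -1.295
v -1.501 1.018 -1.115
v -2.042 0.724 0.394
v -2.64 0.903 0.215
v -1.537 1.412 -1.051
v -2.078 1.119 0.458
v -1.788 1.725 -1.08
v -2.328 1.432 0.429
v -2.157 1.836 -1.191
v -2.698 1.542 0.318
v -2.505 1.702 -1.342
v -3.046 1.409 0.168
v -2.698 1.376 -1.474
v -3.239 1.082 0.035
v -2.662 0.981 -1.538
v -3.203 0.688 -0.029
v -2.412 0.668 -1.509
v -2.952 0.375 0
v -2.042 0.558 -1.398
v -2.583 0.264 0.111
v -1.694 0.691 -1.248
v -2.235 0.398 0.262
f 2 4 1
f 5 2 1
f 1 4 3
f 3 5 1
f 2 8 4
f 6 2 5
f 6 8 2
f 4 8 3
f 7 5 3
f 3 8 7
f 7 6 5
f 8 6 7
f 10 12 9
f 13 10 9
f 9 12 11
f 11 13 9
f 10 16 12
f 14 10 13
f 14 16 10
f 12 16 11
f 15 13 11
f 11 16 15
f 15 14 13
f 16 14 15
f 18 17 21
f 18 21 19
f 19 21 22
f 19 22 20
f 21 17 23
f 21 23 22
f 22 23 24
f 22 24 20
f 23 17 25
f 23 25 24
f 24 25 26
f 24 26 20
f 25 17 27
f 25 27 26
f 26 27 28
f 26 28 20
f 27 17 29
f 27 29 28
f 28 29 30
f 28 30 20
f 29 17 31
f 29 31 30
f 30 31 32
f 30 32 20
f 31 17 33
f 31 33 32
f 32 33 34
f 32 34 20
f 33 17 35
f 33 35 34
f 34 35 36
f 34 36 20
f 35 17 37
f 35 37 36
f 36 37 38
f 36 38 20
f 37 17 18
f 37 18 38
f 38 18 19
f 38 19 20



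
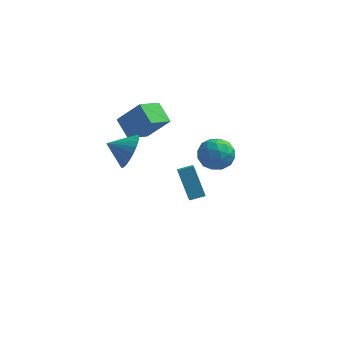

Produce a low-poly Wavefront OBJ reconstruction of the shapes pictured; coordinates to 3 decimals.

v 0.491 3.557 -2.489
v 0.75 2.432 -1.68
v 1.287 3.893 -2.277
v 1.547 2.768 -1.468
v 1.293 2.632 -4.032
v 1.553 1.507 -3.223
v 2.09 2.968 -3.82
v 2.349 1.843 -3.011
v -0.989 -1.202 2.47
v -0.53 -1.764 3.296
v -2.151 -1.358 3.01
v -0.513 -1.363 3.448
v -0.569 -0.937 3.451
v -0.689 -0.552 3.305
v -0.854 -0.266 3.031
v -1.041 -0.122 2.672
v -1.219 -0.143 2.283
v -1.362 -0.325 1.921
v -1.449 -0.64 1.644
v -1.466 -1.041 1.492
v -1.41 -1.467 1.489
v -1.29 -1.852 1.635
v -1.124 -2.138 1.909
v -0.938 -2.282 2.268
v -0.76 -2.261 2.657
v -0.616 -2.079 3.019
v -1.619 1.166 1.58
v -2.4 2.04 2.29
v -0.857 2.384 0.921
v -1.638 3.257 1.632
v -0.382 1.143 2.968
v -1.163 2.016 3.679
v 0.38 2.36 2.31
v -0.401 3.234 3.02
v 3.643 -1.333 4.178
v 4.381 -2.012 4.065
v 2.699 -2.188 3.155
v 3.437 -2.867 3.042
v 2.952 -2.791 3.924
v 3.536 -2.263 4.556
v 3.544 -1.937 2.664
v 4.128 -1.409 3.296
v 4.32 -2.386 3.129
v 3.954 -2.914 3.907
v 3.126 -1.286 3.313
v 2.76 -1.814 4.091
v 4.095 -1.598 4.211
v 2.985 -2.602 3.009
v 2.7 -2.558 3.527
v 3.134 -2.957 3.46
v 3.598 -1.745 4.5
v 4.032 -2.144 4.433
v 3.192 -2.602 4.351
v 3.048 -2.056 2.787
v 3.482 -2.455 2.72
v 3.946 -1.243 3.76
v 4.38 -1.642 3.693
v 3.888 -1.598 2.869
v 4.493 -2.216 3.594
v 3.938 -2.719 2.993
v 4.001 -2.172 2.771
v 4.344 -1.862 3.143
v 4.278 -2.527 4.052
v 3.723 -3.029 3.451
v 3.438 -2.984 3.969
v 3.781 -2.674 4.341
v 4.242 -2.746 3.502
v 3.357 -1.171 3.769
v 2.802 -1.673 3.168
v 3.299 -1.526 2.879
v 3.642 -1.216 3.251
v 3.142 -1.481 4.227
v 2.587 -1.984 3.626
v 2.736 -2.338 4.077
v 3.079 -2.028 4.449
v 2.838 -1.454 3.718
f 2 4 1
f 5 2 1
f 1 4 3
f 3 5 1
f 2 8 4
f 6 2 5
f 6 8 2
f 4 8 3
f 7 5 3
f 3 8 7
f 7 6 5
f 8 6 7
f 10 9 12
f 10 12 11
f 12 9 13
f 12 13 11
f 13 9 14
f 13 14 11
f 14 9 15
f 14 15 11
f 15 9 16
f 15 16 11
f 16 9 17
f 16 17 11
f 17 9 18
f 17 18 11
f 18 9 19
f 18 19 11
f 19 9 20
f 19 20 11
f 20 9 21
f 20 21 11
f 21 9 22
f 21 22 11
f 22 9 23
f 22 23 11
f 23 9 24
f 23 24 11
f 24 9 25
f 24 25 11
f 25 9 26
f 25 26 11
f 26 9 10
f 26 10 11
f 28 30 27
f 31 28 27
f 27 30 29
f 29 31 27
f 28 34 30
f 32 28 31
f 32 34 28
f 30 34 29
f 33 31 29
f 29 34 33
f 33 32 31
f 34 32 33
f 35 72 51
f 72 46 75
f 51 75 40
f 72 75 51
f 35 51 47
f 51 40 52
f 47 52 36
f 51 52 47
f 35 47 56
f 47 36 57
f 56 57 42
f 47 57 56
f 35 56 68
f 56 42 71
f 68 71 45
f 56 71 68
f 35 68 72
f 68 45 76
f 72 76 46
f 68 76 72
f 36 52 63
f 52 40 66
f 63 66 44
f 52 66 63
f 40 75 53
f 75 46 74
f 53 74 39
f 75 74 53
f 46 76 73
f 76 45 69
f 73 69 37
f 76 69 73
f 45 71 70
f 71 42 58
f 70 58 41
f 71 58 70
f 42 57 62
f 57 36 59
f 62 59 43
f 57 59 62
f 38 64 50
f 64 44 65
f 50 65 39
f 64 65 50
f 38 50 48
f 50 39 49
f 48 49 37
f 50 49 48
f 38 48 55
f 48 37 54
f 55 54 41
f 48 54 55
f 38 55 60
f 55 41 61
f 60 61 43
f 55 61 60
f 38 60 64
f 60 43 67
f 64 67 44
f 60 67 64
f 39 65 53
f 65 44 66
f 53 66 40
f 65 66 53
f 37 49 73
f 49 39 74
f 73 74 46
f 49 74 73
f 41 54 70
f 54 37 69
f 70 69 45
f 54 69 70
f 43 61 62
f 61 41 58
f 62 58 42
f 61 58 62
f 44 67 63
f 67 43 59
f 63 59 36
f 67 59 63



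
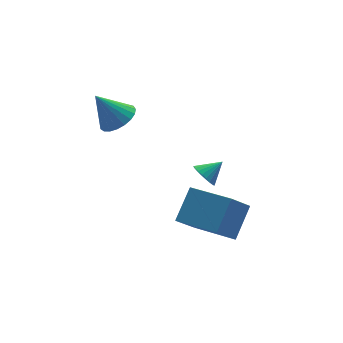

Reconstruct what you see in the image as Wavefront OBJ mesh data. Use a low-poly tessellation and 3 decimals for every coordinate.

v 0.584 -1.986 -2.816
v 0.884 -1.656 -3.26
v 1.416 -1.974 -2.244
v 0.787 -1.476 -3.124
v 0.66 -1.373 -2.94
v 0.521 -1.364 -2.738
v 0.391 -1.45 -2.547
v 0.291 -1.617 -2.397
v 0.236 -1.84 -2.311
v 0.233 -2.086 -2.302
v 0.283 -2.316 -2.371
v 0.38 -2.496 -2.507
v 0.507 -2.599 -2.691
v 0.646 -2.608 -2.893
v 0.776 -2.523 -3.084
v 0.876 -2.356 -3.234
v 0.932 -2.132 -3.32
v 0.934 -1.887 -3.329
v -2.191 0.171 0.231
v -1.434 0.308 0.615
v -2.949 0.609 1.569
v -1.503 0.628 0.471
v -1.691 0.869 0.285
v -1.966 0.989 0.09
v -2.279 0.968 -0.081
v -2.577 0.809 -0.197
v -2.809 0.539 -0.24
v -2.933 0.206 -0.202
v -2.929 -0.133 -0.088
v -2.798 -0.42 0.08
v -2.561 -0.604 0.275
v -2.261 -0.655 0.461
v -1.948 -0.563 0.608
v -1.677 -0.344 0.69
v -1.495 -0.036 0.692
v 0.608 -4.734 -4.636
v -0.336 -4.941 -3.61
v -0.287 -2.878 -5.086
v -1.232 -3.084 -4.059
v 1.632 -3.976 -3.541
v 0.687 -4.182 -2.514
v 0.736 -2.119 -3.99
v -0.208 -2.326 -2.964
f 2 1 4
f 2 4 3
f 4 1 5
f 4 5 3
f 5 1 6
f 5 6 3
f 6 1 7
f 6 7 3
f 7 1 8
f 7 8 3
f 8 1 9
f 8 9 3
f 9 1 10
f 9 10 3
f 10 1 11
f 10 11 3
f 11 1 12
f 11 12 3
f 12 1 13
f 12 13 3
f 13 1 14
f 13 14 3
f 14 1 15
f 14 15 3
f 15 1 16
f 15 16 3
f 16 1 17
f 16 17 3
f 17 1 18
f 17 18 3
f 18 1 2
f 18 2 3
f 20 19 22
f 20 22 21
f 22 19 23
f 22 23 21
f 23 19 24
f 23 24 21
f 24 19 25
f 24 25 21
f 25 19 26
f 25 26 21
f 26 19 27
f 26 27 21
f 27 19 28
f 27 28 21
f 28 19 29
f 28 29 21
f 29 19 30
f 29 30 21
f 30 19 31
f 30 31 21
f 31 19 32
f 31 32 21
f 32 19 33
f 32 33 21
f 33 19 34
f 33 34 21
f 34 19 35
f 34 35 21
f 35 19 20
f 35 20 21
f 37 39 36
f 40 37 36
f 36 39 38
f 38 40 36
f 37 43 39
f 41 37 40
f 41 43 37
f 39 43 38
f 42 40 38
f 38 43 42
f 42 41 40
f 43 41 42



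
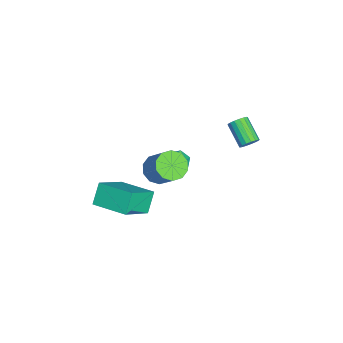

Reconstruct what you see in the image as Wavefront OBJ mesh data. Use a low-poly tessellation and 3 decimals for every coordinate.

v 1.394 2.348 1.606
v 1.561 2.633 2.046
v 0.453 2.097 2.813
v 0.286 1.812 2.374
v 1.396 2.797 1.923
v 0.288 2.261 2.691
v 1.231 2.859 1.728
v 0.123 2.323 2.495
v 1.103 2.803 1.505
v -0.005 2.268 2.272
v 1.042 2.644 1.305
v -0.066 2.108 2.072
v 1.061 2.416 1.174
v -0.046 1.88 1.941
v 1.157 2.173 1.142
v 0.049 1.637 1.909
v 1.307 1.97 1.217
v 0.199 1.434 1.984
v 1.477 1.853 1.381
v 0.369 1.317 2.148
v 1.628 1.85 1.596
v 0.52 1.314 2.363
v 1.725 1.961 1.814
v 0.617 1.425 2.581
v 1.746 2.161 1.985
v 0.639 1.625 2.752
v 1.687 2.403 2.068
v 0.58 1.867 2.836
v 0.123 -0.741 -1.1
v 0.492 -1.237 -1.479
v -0.872 -1.083 -1.621
v -0.503 -1.579 -2
v -0.586 -1.658 -1.283
v 0.029 -1.447 -0.962
v -0.409 -0.873 -2.138
v 0.206 -0.662 -1.817
v 0.163 -1.319 -2.121
v 0.054 -1.804 -1.593
v -0.434 -0.516 -1.507
v -0.543 -1.001 -0.979
v 0.595 -2.15 -1.318
v 1.286 -2.635 -1.598
v 2.317 -1.996 -0.162
v 1.625 -1.51 0.118
v 1.316 -2.141 -1.839
v 2.347 -1.502 -0.403
v 1.071 -1.651 -1.881
v 2.101 -1.012 -0.445
v 0.643 -1.351 -1.708
v 1.674 -0.712 -0.272
v 0.197 -1.356 -1.386
v 1.228 -0.717 0.05
v -0.097 -1.664 -1.038
v 0.934 -1.025 0.398
v -0.127 -2.158 -0.797
v 0.904 -1.519 0.639
v 0.119 -2.648 -0.755
v 1.149 -2.009 0.681
v 0.546 -2.948 -0.928
v 1.577 -2.309 0.508
v 0.992 -2.943 -1.25
v 2.023 -2.304 0.186
v 1.526 -4.048 -1.327
v 2.775 -5.15 0.063
v 2.611 -2.432 -1.021
v 3.86 -3.535 0.369
v 2.3 -4.385 -2.289
v 3.549 -5.488 -0.899
v 3.385 -2.77 -1.983
v 4.634 -3.872 -0.593
f 2 1 5
f 2 5 3
f 3 5 6
f 3 6 4
f 5 1 7
f 5 7 6
f 6 7 8
f 6 8 4
f 7 1 9
f 7 9 8
f 8 9 10
f 8 10 4
f 9 1 11
f 9 11 10
f 10 11 12
f 10 12 4
f 11 1 13
f 11 13 12
f 12 13 14
f 12 14 4
f 13 1 15
f 13 15 14
f 14 15 16
f 14 16 4
f 15 1 17
f 15 17 16
f 16 17 18
f 16 18 4
f 17 1 19
f 17 19 18
f 18 19 20
f 18 20 4
f 19 1 21
f 19 21 20
f 20 21 22
f 20 22 4
f 21 1 23
f 21 23 22
f 22 23 24
f 22 24 4
f 23 1 25
f 23 25 24
f 24 25 26
f 24 26 4
f 25 1 27
f 25 27 26
f 26 27 28
f 26 28 4
f 27 1 2
f 27 2 28
f 28 2 3
f 28 3 4
f 29 40 34
f 29 34 30
f 29 30 36
f 29 36 39
f 29 39 40
f 30 34 38
f 34 40 33
f 40 39 31
f 39 36 35
f 36 30 37
f 32 38 33
f 32 33 31
f 32 31 35
f 32 35 37
f 32 37 38
f 33 38 34
f 31 33 40
f 35 31 39
f 37 35 36
f 38 37 30
f 42 41 45
f 42 45 43
f 43 45 46
f 43 46 44
f 45 41 47
f 45 47 46
f 46 47 48
f 46 48 44
f 47 41 49
f 47 49 48
f 48 49 50
f 48 50 44
f 49 41 51
f 49 51 50
f 50 51 52
f 50 52 44
f 51 41 53
f 51 53 52
f 52 53 54
f 52 54 44
f 53 41 55
f 53 55 54
f 54 55 56
f 54 56 44
f 55 41 57
f 55 57 56
f 56 57 58
f 56 58 44
f 57 41 59
f 57 59 58
f 58 59 60
f 58 60 44
f 59 41 61
f 59 61 60
f 60 61 62
f 60 62 44
f 61 41 42
f 61 42 62
f 62 42 43
f 62 43 44
f 64 66 63
f 67 64 63
f 63 66 65
f 65 67 63
f 64 70 66
f 68 64 67
f 68 70 64
f 66 70 65
f 69 67 65
f 65 70 69
f 69 68 67
f 70 68 69



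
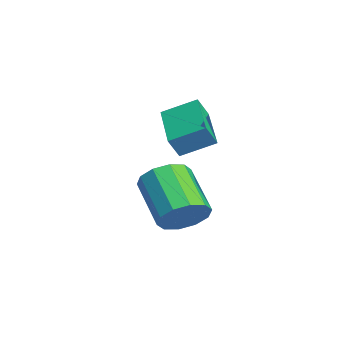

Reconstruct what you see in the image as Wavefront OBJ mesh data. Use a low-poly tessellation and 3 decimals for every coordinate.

v 1.966 -0.161 -3.49
v 2.538 -0.585 -2.923
v 1.005 -1.044 -1.723
v 0.434 -0.619 -2.29
v 2.502 -0.047 -2.763
v 0.969 -0.506 -1.563
v 2.261 0.448 -2.881
v 0.729 -0.011 -1.681
v 1.908 0.71 -3.231
v 0.376 0.251 -2.031
v 1.577 0.64 -3.681
v 0.045 0.181 -2.481
v 1.395 0.264 -4.057
v -0.138 -0.195 -2.857
v 1.431 -0.274 -4.217
v -0.102 -0.733 -3.017
v 1.671 -0.769 -4.099
v 0.139 -1.228 -2.899
v 2.024 -1.031 -3.749
v 0.492 -1.49 -2.549
v 2.355 -0.961 -3.299
v 0.823 -1.42 -2.099
v 1.979 -0.322 -0.861
v 0.042 -0.323 -0.253
v 2.154 0.827 -0.3
v 0.217 0.825 0.308
v 2.203 -0.705 -0.148
v 0.266 -0.707 0.46
v 2.378 0.443 0.413
v 0.441 0.442 1.021
f 2 1 5
f 2 5 3
f 3 5 6
f 3 6 4
f 5 1 7
f 5 7 6
f 6 7 8
f 6 8 4
f 7 1 9
f 7 9 8
f 8 9 10
f 8 10 4
f 9 1 11
f 9 11 10
f 10 11 12
f 10 12 4
f 11 1 13
f 11 13 12
f 12 13 14
f 12 14 4
f 13 1 15
f 13 15 14
f 14 15 16
f 14 16 4
f 15 1 17
f 15 17 16
f 16 17 18
f 16 18 4
f 17 1 19
f 17 19 18
f 18 19 20
f 18 20 4
f 19 1 21
f 19 21 20
f 20 21 22
f 20 22 4
f 21 1 2
f 21 2 22
f 22 2 3
f 22 3 4
f 24 26 23
f 27 24 23
f 23 26 25
f 25 27 23
f 24 30 26
f 28 24 27
f 28 30 24
f 26 30 25
f 29 27 25
f 25 30 29
f 29 28 27
f 30 28 29



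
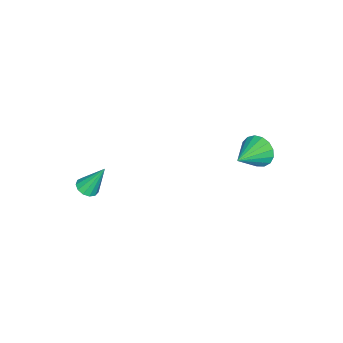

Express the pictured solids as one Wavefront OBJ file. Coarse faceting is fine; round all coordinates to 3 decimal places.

v 3.753 -3.7 -0.862
v 4.235 -3.261 -0.962
v 3.347 -2.86 0.862
v 3.927 -3.113 -1.107
v 3.563 -3.151 -1.174
v 3.259 -3.363 -1.142
v 3.112 -3.683 -1.021
v 3.169 -4.008 -0.849
v 3.411 -4.235 -0.681
v 3.761 -4.293 -0.571
v 4.109 -4.162 -0.553
v 4.343 -3.885 -0.633
v 4.391 -3.549 -0.785
v -3.913 2.014 -1.668
v -3.554 2.636 -2.379
v -2.047 1.826 -0.892
v -3.675 2.932 -2.017
v -3.85 3.018 -1.575
v -4.04 2.874 -1.154
v -4.201 2.534 -0.851
v -4.295 2.074 -0.735
v -4.302 1.601 -0.833
v -4.22 1.222 -1.123
v -4.068 1.025 -1.537
v -3.88 1.055 -1.981
v -3.7 1.304 -2.354
v -3.568 1.716 -2.57
v -3.516 2.197 -2.579
f 2 1 4
f 2 4 3
f 4 1 5
f 4 5 3
f 5 1 6
f 5 6 3
f 6 1 7
f 6 7 3
f 7 1 8
f 7 8 3
f 8 1 9
f 8 9 3
f 9 1 10
f 9 10 3
f 10 1 11
f 10 11 3
f 11 1 12
f 11 12 3
f 12 1 13
f 12 13 3
f 13 1 2
f 13 2 3
f 15 14 17
f 15 17 16
f 17 14 18
f 17 18 16
f 18 14 19
f 18 19 16
f 19 14 20
f 19 20 16
f 20 14 21
f 20 21 16
f 21 14 22
f 21 22 16
f 22 14 23
f 22 23 16
f 23 14 24
f 23 24 16
f 24 14 25
f 24 25 16
f 25 14 26
f 25 26 16
f 26 14 27
f 26 27 16
f 27 14 28
f 27 28 16
f 28 14 15
f 28 15 16



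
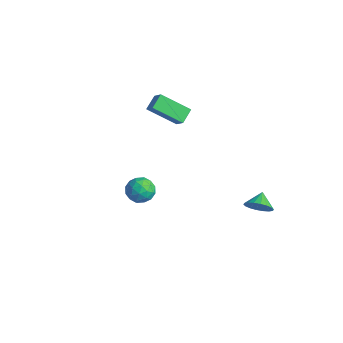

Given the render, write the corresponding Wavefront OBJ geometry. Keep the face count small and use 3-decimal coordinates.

v -3.822 1.021 1.858
v -4.207 1.851 2.373
v -4.59 1.106 1.147
v -4.975 1.937 1.662
v -2.625 2.283 0.718
v -3.01 3.114 1.233
v -3.393 2.369 0.007
v -3.778 3.199 0.522
v 3.624 2.993 -2.554
v 4.054 2.799 -1.835
v 3.056 3.687 -2.026
v 4.262 3.083 -1.984
v 4.344 3.35 -2.247
v 4.283 3.546 -2.57
v 4.092 3.632 -2.89
v 3.808 3.592 -3.143
v 3.487 3.433 -3.28
v 3.194 3.187 -3.273
v 2.986 2.903 -3.123
v 2.904 2.637 -2.861
v 2.965 2.441 -2.537
v 3.156 2.355 -2.217
v 3.441 2.395 -1.964
v 3.761 2.553 -1.827
v 0.216 -1.898 -0.158
v 0.697 -1.91 -0.911
v -0.457 -3.11 -0.569
v 0.024 -3.122 -1.322
v 0.42 -3.279 -0.536
v 0.836 -2.529 -0.282
v -0.596 -2.491 -1.198
v -0.18 -1.741 -0.944
v 0.195 -2.276 -1.554
v 0.823 -2.763 -1.145
v -0.583 -2.257 -0.335
v 0.045 -2.744 0.074
v 0.515 -1.797 -0.498
v -0.275 -3.223 -0.982
v -0.042 -3.315 -0.52
v 0.24 -3.322 -0.962
v 0.597 -2.162 -0.129
v 0.88 -2.168 -0.571
v 0.717 -2.973 -0.351
v -0.64 -2.852 -0.909
v -0.357 -2.858 -1.351
v -0 -1.698 -0.518
v 0.282 -1.705 -0.96
v -0.477 -2.047 -1.129
v 0.503 -2.019 -1.319
v 0.108 -2.732 -1.56
v -0.257 -2.361 -1.487
v -0.012 -1.921 -1.338
v 0.872 -2.306 -1.078
v 0.477 -3.018 -1.32
v 0.71 -3.11 -0.858
v 0.954 -2.67 -0.709
v 0.578 -2.521 -1.456
v -0.237 -2.002 -0.16
v -0.632 -2.714 -0.402
v -0.714 -2.35 -0.771
v -0.47 -1.91 -0.622
v 0.132 -2.288 0.08
v -0.263 -3.001 -0.161
v 0.252 -3.099 -0.142
v 0.497 -2.659 0.007
v -0.338 -2.499 -0.024
f 2 4 1
f 5 2 1
f 1 4 3
f 3 5 1
f 2 8 4
f 6 2 5
f 6 8 2
f 4 8 3
f 7 5 3
f 3 8 7
f 7 6 5
f 8 6 7
f 10 9 12
f 10 12 11
f 12 9 13
f 12 13 11
f 13 9 14
f 13 14 11
f 14 9 15
f 14 15 11
f 15 9 16
f 15 16 11
f 16 9 17
f 16 17 11
f 17 9 18
f 17 18 11
f 18 9 19
f 18 19 11
f 19 9 20
f 19 20 11
f 20 9 21
f 20 21 11
f 21 9 22
f 21 22 11
f 22 9 23
f 22 23 11
f 23 9 24
f 23 24 11
f 24 9 10
f 24 10 11
f 25 62 41
f 62 36 65
f 41 65 30
f 62 65 41
f 25 41 37
f 41 30 42
f 37 42 26
f 41 42 37
f 25 37 46
f 37 26 47
f 46 47 32
f 37 47 46
f 25 46 58
f 46 32 61
f 58 61 35
f 46 61 58
f 25 58 62
f 58 35 66
f 62 66 36
f 58 66 62
f 26 42 53
f 42 30 56
f 53 56 34
f 42 56 53
f 30 65 43
f 65 36 64
f 43 64 29
f 65 64 43
f 36 66 63
f 66 35 59
f 63 59 27
f 66 59 63
f 35 61 60
f 61 32 48
f 60 48 31
f 61 48 60
f 32 47 52
f 47 26 49
f 52 49 33
f 47 49 52
f 28 54 40
f 54 34 55
f 40 55 29
f 54 55 40
f 28 40 38
f 40 29 39
f 38 39 27
f 40 39 38
f 28 38 45
f 38 27 44
f 45 44 31
f 38 44 45
f 28 45 50
f 45 31 51
f 50 51 33
f 45 51 50
f 28 50 54
f 50 33 57
f 54 57 34
f 50 57 54
f 29 55 43
f 55 34 56
f 43 56 30
f 55 56 43
f 27 39 63
f 39 29 64
f 63 64 36
f 39 64 63
f 31 44 60
f 44 27 59
f 60 59 35
f 44 59 60
f 33 51 52
f 51 31 48
f 52 48 32
f 51 48 52
f 34 57 53
f 57 33 49
f 53 49 26
f 57 49 53



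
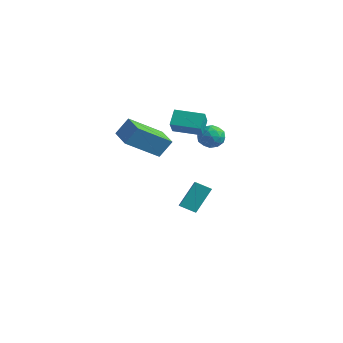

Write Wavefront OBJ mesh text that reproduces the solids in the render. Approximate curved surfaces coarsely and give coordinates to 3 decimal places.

v -2.215 -0.59 1.795
v -2.52 -0.051 2.501
v -1.053 0.265 1.644
v -1.358 0.804 2.351
v -1.602 -1.284 2.589
v -1.907 -0.745 3.296
v -0.44 -0.429 2.439
v -0.745 0.11 3.145
v -2.408 2.211 0.271
v -2.188 2.503 0.897
v -2.212 1.137 0.703
v -1.992 1.429 1.329
v -2.69 1.469 1.135
v -2.811 2.133 0.868
v -1.589 1.507 0.732
v -1.71 2.171 0.465
v -1.682 2.068 1.182
v -2.363 2.044 1.432
v -2.037 1.596 0.168
v -2.718 1.572 0.418
v -2.315 2.451 0.546
v -2.085 1.189 1.054
v -2.495 1.212 0.94
v -2.366 1.384 1.308
v -2.681 2.234 0.529
v -2.552 2.405 0.898
v -2.848 1.798 1.037
v -1.848 1.235 0.702
v -1.719 1.406 1.071
v -2.034 2.256 0.292
v -1.905 2.428 0.66
v -1.552 1.842 0.563
v -1.888 2.367 1.082
v -1.773 1.736 1.336
v -1.536 1.782 0.984
v -1.607 2.172 0.828
v -2.289 2.353 1.229
v -2.174 1.722 1.483
v -2.584 1.746 1.368
v -2.655 2.136 1.212
v -1.991 2.098 1.396
v -2.226 1.918 0.117
v -2.111 1.287 0.371
v -1.745 1.504 0.388
v -1.816 1.894 0.232
v -2.627 1.904 0.264
v -2.512 1.273 0.518
v -2.793 1.468 0.772
v -2.864 1.858 0.616
v -2.409 1.542 0.204
v -1.817 -0.508 -2.973
v -1.78 0.451 -1.693
v -2.585 0.121 -3.423
v -2.547 1.081 -2.143
v -1.193 -0.021 -3.357
v -1.155 0.939 -2.077
v -1.96 0.609 -3.807
v -1.923 1.568 -2.527
v -1.294 -4.723 3.024
v -1.01 -4.211 3.883
v -0.823 -3.144 1.926
v -0.539 -2.632 2.785
v -0.101 -5.168 2.895
v 0.183 -4.656 3.754
v 0.37 -3.589 1.797
v 0.654 -3.077 2.656
f 2 4 1
f 5 2 1
f 1 4 3
f 3 5 1
f 2 8 4
f 6 2 5
f 6 8 2
f 4 8 3
f 7 5 3
f 3 8 7
f 7 6 5
f 8 6 7
f 9 46 25
f 46 20 49
f 25 49 14
f 46 49 25
f 9 25 21
f 25 14 26
f 21 26 10
f 25 26 21
f 9 21 30
f 21 10 31
f 30 31 16
f 21 31 30
f 9 30 42
f 30 16 45
f 42 45 19
f 30 45 42
f 9 42 46
f 42 19 50
f 46 50 20
f 42 50 46
f 10 26 37
f 26 14 40
f 37 40 18
f 26 40 37
f 14 49 27
f 49 20 48
f 27 48 13
f 49 48 27
f 20 50 47
f 50 19 43
f 47 43 11
f 50 43 47
f 19 45 44
f 45 16 32
f 44 32 15
f 45 32 44
f 16 31 36
f 31 10 33
f 36 33 17
f 31 33 36
f 12 38 24
f 38 18 39
f 24 39 13
f 38 39 24
f 12 24 22
f 24 13 23
f 22 23 11
f 24 23 22
f 12 22 29
f 22 11 28
f 29 28 15
f 22 28 29
f 12 29 34
f 29 15 35
f 34 35 17
f 29 35 34
f 12 34 38
f 34 17 41
f 38 41 18
f 34 41 38
f 13 39 27
f 39 18 40
f 27 40 14
f 39 40 27
f 11 23 47
f 23 13 48
f 47 48 20
f 23 48 47
f 15 28 44
f 28 11 43
f 44 43 19
f 28 43 44
f 17 35 36
f 35 15 32
f 36 32 16
f 35 32 36
f 18 41 37
f 41 17 33
f 37 33 10
f 41 33 37
f 52 54 51
f 55 52 51
f 51 54 53
f 53 55 51
f 52 58 54
f 56 52 55
f 56 58 52
f 54 58 53
f 57 55 53
f 53 58 57
f 57 56 55
f 58 56 57
f 60 62 59
f 63 60 59
f 59 62 61
f 61 63 59
f 60 66 62
f 64 60 63
f 64 66 60
f 62 66 61
f 65 63 61
f 61 66 65
f 65 64 63
f 66 64 65



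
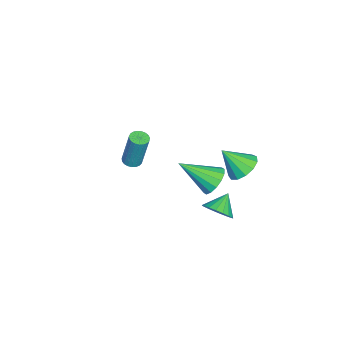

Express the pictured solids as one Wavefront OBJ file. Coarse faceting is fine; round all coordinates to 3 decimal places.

v 2.596 3.371 1.507
v 3.074 3.814 2.053
v 2.804 1.709 2.673
v 2.661 3.863 2.197
v 2.231 3.78 2.156
v 1.898 3.588 1.941
v 1.753 3.337 1.61
v 1.834 3.096 1.251
v 2.119 2.928 0.961
v 2.532 2.878 0.817
v 2.962 2.961 0.858
v 3.294 3.153 1.073
v 3.439 3.404 1.405
v 3.359 3.646 1.763
v -2.478 3.798 -1.832
v -1.6 4.114 -1.654
v -2.342 2.722 -0.588
v -1.931 4.414 -1.359
v -2.436 4.518 -1.214
v -2.954 4.393 -1.265
v -3.321 4.08 -1.496
v -3.42 3.676 -1.834
v -3.221 3.312 -2.171
v -2.785 3.101 -2.4
v -2.252 3.112 -2.45
v -1.791 3.34 -2.302
v -1.548 3.714 -2.006
v -4.052 -2.317 -3.863
v -3.628 -2.002 -3.978
v -3.405 -1.528 -1.851
v -3.828 -1.843 -1.737
v -3.799 -1.857 -3.992
v -3.576 -1.383 -1.866
v -4.014 -1.792 -3.984
v -3.791 -1.318 -1.858
v -4.235 -1.818 -3.955
v -4.012 -1.344 -1.829
v -4.425 -1.93 -3.91
v -4.202 -1.456 -1.784
v -4.55 -2.109 -3.857
v -4.327 -1.635 -1.731
v -4.588 -2.324 -3.805
v -4.365 -1.849 -1.679
v -4.534 -2.537 -3.763
v -4.311 -2.063 -1.637
v -4.397 -2.713 -3.739
v -4.174 -2.239 -1.612
v -4.2 -2.82 -3.735
v -3.976 -2.346 -1.609
v -3.977 -2.841 -3.754
v -3.754 -2.367 -1.628
v -3.767 -2.77 -3.792
v -3.544 -2.296 -1.666
v -3.606 -2.622 -3.842
v -3.383 -2.148 -1.716
v -3.523 -2.42 -3.896
v -3.299 -1.946 -1.769
v -3.53 -2.201 -3.944
v -3.307 -1.727 -1.817
v 3.049 3.645 -0.367
v 3.587 3.67 0.251
v 2.211 3.975 0.347
v 3.604 4.008 0.115
v 3.511 4.274 -0.117
v 3.327 4.416 -0.398
v 3.087 4.405 -0.674
v 2.841 4.243 -0.888
v 2.635 3.963 -1
v 2.512 3.62 -0.986
v 2.495 3.281 -0.85
v 2.587 3.015 -0.618
v 2.772 2.874 -0.337
v 3.011 2.885 -0.061
v 3.258 3.047 0.154
v 3.463 3.327 0.265
f 2 1 4
f 2 4 3
f 4 1 5
f 4 5 3
f 5 1 6
f 5 6 3
f 6 1 7
f 6 7 3
f 7 1 8
f 7 8 3
f 8 1 9
f 8 9 3
f 9 1 10
f 9 10 3
f 10 1 11
f 10 11 3
f 11 1 12
f 11 12 3
f 12 1 13
f 12 13 3
f 13 1 14
f 13 14 3
f 14 1 2
f 14 2 3
f 16 15 18
f 16 18 17
f 18 15 19
f 18 19 17
f 19 15 20
f 19 20 17
f 20 15 21
f 20 21 17
f 21 15 22
f 21 22 17
f 22 15 23
f 22 23 17
f 23 15 24
f 23 24 17
f 24 15 25
f 24 25 17
f 25 15 26
f 25 26 17
f 26 15 27
f 26 27 17
f 27 15 16
f 27 16 17
f 29 28 32
f 29 32 30
f 30 32 33
f 30 33 31
f 32 28 34
f 32 34 33
f 33 34 35
f 33 35 31
f 34 28 36
f 34 36 35
f 35 36 37
f 35 37 31
f 36 28 38
f 36 38 37
f 37 38 39
f 37 39 31
f 38 28 40
f 38 40 39
f 39 40 41
f 39 41 31
f 40 28 42
f 40 42 41
f 41 42 43
f 41 43 31
f 42 28 44
f 42 44 43
f 43 44 45
f 43 45 31
f 44 28 46
f 44 46 45
f 45 46 47
f 45 47 31
f 46 28 48
f 46 48 47
f 47 48 49
f 47 49 31
f 48 28 50
f 48 50 49
f 49 50 51
f 49 51 31
f 50 28 52
f 50 52 51
f 51 52 53
f 51 53 31
f 52 28 54
f 52 54 53
f 53 54 55
f 53 55 31
f 54 28 56
f 54 56 55
f 55 56 57
f 55 57 31
f 56 28 58
f 56 58 57
f 57 58 59
f 57 59 31
f 58 28 29
f 58 29 59
f 59 29 30
f 59 30 31
f 61 60 63
f 61 63 62
f 63 60 64
f 63 64 62
f 64 60 65
f 64 65 62
f 65 60 66
f 65 66 62
f 66 60 67
f 66 67 62
f 67 60 68
f 67 68 62
f 68 60 69
f 68 69 62
f 69 60 70
f 69 70 62
f 70 60 71
f 70 71 62
f 71 60 72
f 71 72 62
f 72 60 73
f 72 73 62
f 73 60 74
f 73 74 62
f 74 60 75
f 74 75 62
f 75 60 61
f 75 61 62



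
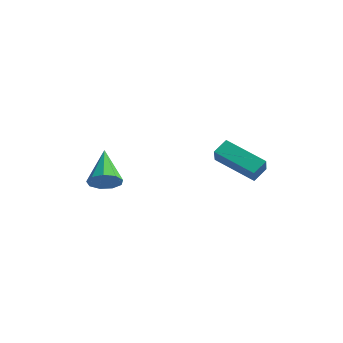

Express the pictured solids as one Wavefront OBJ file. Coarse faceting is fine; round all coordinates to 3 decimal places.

v -0.871 -2.255 1.324
v -0.563 -2.589 1.921
v -2.029 -1.265 2.476
v -0.307 -2.158 1.809
v -0.315 -1.773 1.47
v -0.583 -1.614 1.063
v -0.986 -1.754 0.778
v -1.335 -2.129 0.749
v -1.467 -2.562 0.989
v -1.32 -2.852 1.386
v -0.963 -2.863 1.754
v 2.108 3.304 0.673
v 0.32 2.766 1.494
v 2.127 3.988 1.16
v 0.338 3.45 1.981
v 2.642 2.73 1.459
v 0.853 2.192 2.28
v 2.66 3.414 1.946
v 0.872 2.876 2.767
f 2 1 4
f 2 4 3
f 4 1 5
f 4 5 3
f 5 1 6
f 5 6 3
f 6 1 7
f 6 7 3
f 7 1 8
f 7 8 3
f 8 1 9
f 8 9 3
f 9 1 10
f 9 10 3
f 10 1 11
f 10 11 3
f 11 1 2
f 11 2 3
f 13 15 12
f 16 13 12
f 12 15 14
f 14 16 12
f 13 19 15
f 17 13 16
f 17 19 13
f 15 19 14
f 18 16 14
f 14 19 18
f 18 17 16
f 19 17 18



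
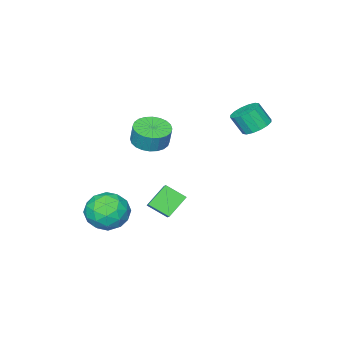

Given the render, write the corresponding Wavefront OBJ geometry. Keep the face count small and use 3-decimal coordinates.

v 0.759 -3.353 -2.945
v 1.192 -2.832 -3.883
v 2.388 -3.108 -2.057
v 2.821 -2.587 -2.995
v 1.995 -2.068 -2.375
v 0.988 -2.219 -2.924
v 2.592 -3.721 -3.016
v 1.585 -3.872 -3.565
v 2.325 -3.06 -3.927
v 1.955 -2.038 -3.531
v 1.625 -3.902 -2.409
v 1.255 -2.88 -2.013
v 0.832 -3.114 -3.491
v 2.748 -2.826 -2.449
v 2.262 -2.52 -2.084
v 2.516 -2.215 -2.635
v 0.712 -2.753 -2.928
v 0.967 -2.448 -3.479
v 1.439 -1.998 -2.593
v 2.613 -3.492 -2.461
v 2.868 -3.187 -3.012
v 1.064 -3.725 -3.305
v 1.318 -3.42 -3.856
v 2.141 -3.942 -3.347
v 1.753 -2.942 -4.069
v 2.71 -2.798 -3.548
v 2.576 -3.464 -3.56
v 1.984 -3.553 -3.882
v 1.535 -2.341 -3.836
v 2.493 -2.197 -3.315
v 2.008 -1.892 -2.95
v 1.416 -1.981 -3.272
v 2.201 -2.475 -3.862
v 1.087 -3.743 -2.625
v 2.045 -3.599 -2.104
v 2.164 -3.959 -2.668
v 1.572 -4.048 -2.99
v 0.87 -3.142 -2.392
v 1.827 -2.998 -1.871
v 1.596 -2.387 -2.058
v 1.004 -2.476 -2.38
v 1.379 -3.465 -2.078
v 1.113 -0.796 2.368
v 1.99 -0.778 2.296
v 2.064 -0.525 3.26
v 1.187 -0.544 3.332
v 1.909 -0.454 2.217
v 1.983 -0.201 3.181
v 1.708 -0.182 2.161
v 1.782 0.071 3.126
v 1.415 -0.003 2.136
v 1.489 0.25 3.101
v 1.077 0.055 2.147
v 1.151 0.308 3.112
v 0.744 -0.017 2.192
v 0.818 0.236 3.156
v 0.468 -0.208 2.263
v 0.542 0.045 3.227
v 0.289 -0.488 2.35
v 0.363 -0.235 3.315
v 0.236 -0.815 2.44
v 0.31 -0.562 3.404
v 0.317 -1.139 2.519
v 0.391 -0.886 3.483
v 0.518 -1.411 2.574
v 0.592 -1.158 3.539
v 0.811 -1.59 2.599
v 0.885 -1.337 3.564
v 1.149 -1.648 2.588
v 1.223 -1.395 3.553
v 1.482 -1.576 2.544
v 1.556 -1.323 3.508
v 1.758 -1.385 2.473
v 1.832 -1.132 3.437
v 1.937 -1.105 2.385
v 2.011 -0.852 3.35
v -3.655 1.233 2.215
v -2.911 1.286 2.022
v -2.622 0.76 2.991
v -3.365 0.707 3.185
v -2.989 1.619 2.226
v -2.699 1.094 3.195
v -3.245 1.849 2.427
v -2.955 1.324 3.396
v -3.611 1.914 2.571
v -3.321 1.389 3.541
v -3.988 1.796 2.62
v -3.699 1.271 3.59
v -4.277 1.528 2.561
v -3.987 1.002 3.53
v -4.398 1.18 2.409
v -4.109 0.654 3.378
v -4.321 0.846 2.205
v -4.031 0.321 3.174
v -4.065 0.616 2.004
v -3.775 0.091 2.973
v -3.699 0.551 1.859
v -3.409 0.026 2.829
v -3.321 0.669 1.81
v -3.032 0.144 2.78
v -3.033 0.938 1.87
v -2.743 0.412 2.839
v 0.444 -1.752 -2.606
v -0.586 -1.695 -1.735
v -0.016 -0.859 -3.207
v -1.045 -0.803 -2.335
v 1.045 -0.997 -1.945
v 0.016 -0.941 -1.073
v 0.586 -0.105 -2.545
v -0.444 -0.048 -1.674
f 1 38 17
f 38 12 41
f 17 41 6
f 38 41 17
f 1 17 13
f 17 6 18
f 13 18 2
f 17 18 13
f 1 13 22
f 13 2 23
f 22 23 8
f 13 23 22
f 1 22 34
f 22 8 37
f 34 37 11
f 22 37 34
f 1 34 38
f 34 11 42
f 38 42 12
f 34 42 38
f 2 18 29
f 18 6 32
f 29 32 10
f 18 32 29
f 6 41 19
f 41 12 40
f 19 40 5
f 41 40 19
f 12 42 39
f 42 11 35
f 39 35 3
f 42 35 39
f 11 37 36
f 37 8 24
f 36 24 7
f 37 24 36
f 8 23 28
f 23 2 25
f 28 25 9
f 23 25 28
f 4 30 16
f 30 10 31
f 16 31 5
f 30 31 16
f 4 16 14
f 16 5 15
f 14 15 3
f 16 15 14
f 4 14 21
f 14 3 20
f 21 20 7
f 14 20 21
f 4 21 26
f 21 7 27
f 26 27 9
f 21 27 26
f 4 26 30
f 26 9 33
f 30 33 10
f 26 33 30
f 5 31 19
f 31 10 32
f 19 32 6
f 31 32 19
f 3 15 39
f 15 5 40
f 39 40 12
f 15 40 39
f 7 20 36
f 20 3 35
f 36 35 11
f 20 35 36
f 9 27 28
f 27 7 24
f 28 24 8
f 27 24 28
f 10 33 29
f 33 9 25
f 29 25 2
f 33 25 29
f 44 43 47
f 44 47 45
f 45 47 48
f 45 48 46
f 47 43 49
f 47 49 48
f 48 49 50
f 48 50 46
f 49 43 51
f 49 51 50
f 50 51 52
f 50 52 46
f 51 43 53
f 51 53 52
f 52 53 54
f 52 54 46
f 53 43 55
f 53 55 54
f 54 55 56
f 54 56 46
f 55 43 57
f 55 57 56
f 56 57 58
f 56 58 46
f 57 43 59
f 57 59 58
f 58 59 60
f 58 60 46
f 59 43 61
f 59 61 60
f 60 61 62
f 60 62 46
f 61 43 63
f 61 63 62
f 62 63 64
f 62 64 46
f 63 43 65
f 63 65 64
f 64 65 66
f 64 66 46
f 65 43 67
f 65 67 66
f 66 67 68
f 66 68 46
f 67 43 69
f 67 69 68
f 68 69 70
f 68 70 46
f 69 43 71
f 69 71 70
f 70 71 72
f 70 72 46
f 71 43 73
f 71 73 72
f 72 73 74
f 72 74 46
f 73 43 75
f 73 75 74
f 74 75 76
f 74 76 46
f 75 43 44
f 75 44 76
f 76 44 45
f 76 45 46
f 78 77 81
f 78 81 79
f 79 81 82
f 79 82 80
f 81 77 83
f 81 83 82
f 82 83 84
f 82 84 80
f 83 77 85
f 83 85 84
f 84 85 86
f 84 86 80
f 85 77 87
f 85 87 86
f 86 87 88
f 86 88 80
f 87 77 89
f 87 89 88
f 88 89 90
f 88 90 80
f 89 77 91
f 89 91 90
f 90 91 92
f 90 92 80
f 91 77 93
f 91 93 92
f 92 93 94
f 92 94 80
f 93 77 95
f 93 95 94
f 94 95 96
f 94 96 80
f 95 77 97
f 95 97 96
f 96 97 98
f 96 98 80
f 97 77 99
f 97 99 98
f 98 99 100
f 98 100 80
f 99 77 101
f 99 101 100
f 100 101 102
f 100 102 80
f 101 77 78
f 101 78 102
f 102 78 79
f 102 79 80
f 104 106 103
f 107 104 103
f 103 106 105
f 105 107 103
f 104 110 106
f 108 104 107
f 108 110 104
f 106 110 105
f 109 107 105
f 105 110 109
f 109 108 107
f 110 108 109



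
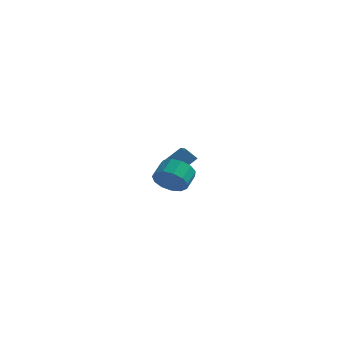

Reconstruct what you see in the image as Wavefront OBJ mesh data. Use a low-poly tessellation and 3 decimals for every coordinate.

v -0.563 -4.291 1.296
v 0.319 -4.614 1.787
v 0.365 -3.592 2.376
v -0.517 -3.269 1.884
v 0.496 -4.335 1.289
v 0.542 -3.313 1.878
v 0.337 -4.042 0.794
v 0.383 -3.021 1.382
v -0.108 -3.829 0.457
v -0.062 -2.807 1.046
v -0.697 -3.762 0.387
v -0.651 -2.74 0.976
v -1.244 -3.863 0.606
v -1.198 -2.841 1.194
v -1.575 -4.099 1.043
v -1.528 -3.078 1.631
v -1.584 -4.397 1.561
v -1.538 -3.375 2.149
v -1.269 -4.661 1.994
v -1.223 -3.639 2.583
v -0.73 -4.808 2.206
v -0.684 -3.786 2.795
v -0.138 -4.79 2.129
v -0.092 -3.768 2.717
v -3.678 2.173 -0.104
v -2.789 3.128 0.954
v -4.574 3.666 -0.699
v -3.685 4.621 0.36
v -2.935 2.319 -0.86
v -2.046 3.274 0.199
v -3.831 3.812 -1.454
v -2.942 4.767 -0.396
f 2 1 5
f 2 5 3
f 3 5 6
f 3 6 4
f 5 1 7
f 5 7 6
f 6 7 8
f 6 8 4
f 7 1 9
f 7 9 8
f 8 9 10
f 8 10 4
f 9 1 11
f 9 11 10
f 10 11 12
f 10 12 4
f 11 1 13
f 11 13 12
f 12 13 14
f 12 14 4
f 13 1 15
f 13 15 14
f 14 15 16
f 14 16 4
f 15 1 17
f 15 17 16
f 16 17 18
f 16 18 4
f 17 1 19
f 17 19 18
f 18 19 20
f 18 20 4
f 19 1 21
f 19 21 20
f 20 21 22
f 20 22 4
f 21 1 23
f 21 23 22
f 22 23 24
f 22 24 4
f 23 1 2
f 23 2 24
f 24 2 3
f 24 3 4
f 26 28 25
f 29 26 25
f 25 28 27
f 27 29 25
f 26 32 28
f 30 26 29
f 30 32 26
f 28 32 27
f 31 29 27
f 27 32 31
f 31 30 29
f 32 30 31



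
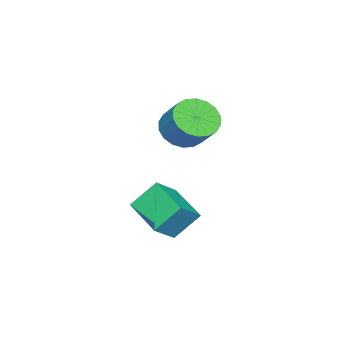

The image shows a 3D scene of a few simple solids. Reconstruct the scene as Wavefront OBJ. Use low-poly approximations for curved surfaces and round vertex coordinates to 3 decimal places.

v -1.581 2.206 1.109
v -1.078 1.45 1.526
v -0.576 2.337 2.529
v -1.079 3.094 2.111
v -0.785 1.614 1.234
v -0.283 2.502 2.237
v -0.65 1.896 0.917
v -0.148 2.783 1.92
v -0.699 2.239 0.638
v -0.197 3.126 1.641
v -0.923 2.576 0.452
v -0.421 3.463 1.455
v -1.277 2.839 0.396
v -0.775 3.727 1.399
v -1.691 2.977 0.482
v -1.19 3.865 1.484
v -2.084 2.963 0.691
v -1.582 3.85 1.694
v -2.377 2.798 0.983
v -1.875 3.686 1.986
v -2.512 2.517 1.3
v -2.01 3.404 2.303
v -2.463 2.174 1.579
v -1.961 3.061 2.582
v -2.239 1.837 1.765
v -1.737 2.724 2.768
v -1.885 1.573 1.821
v -1.383 2.461 2.824
v -1.47 1.435 1.736
v -0.969 2.323 2.738
v -0.783 2.351 -1.867
v 0.234 2.057 -1.045
v 0.112 3.883 -2.426
v 1.129 3.588 -1.605
v -0.129 1.572 -2.955
v 0.888 1.277 -2.134
v 0.766 3.103 -3.515
v 1.783 2.809 -2.693
f 2 1 5
f 2 5 3
f 3 5 6
f 3 6 4
f 5 1 7
f 5 7 6
f 6 7 8
f 6 8 4
f 7 1 9
f 7 9 8
f 8 9 10
f 8 10 4
f 9 1 11
f 9 11 10
f 10 11 12
f 10 12 4
f 11 1 13
f 11 13 12
f 12 13 14
f 12 14 4
f 13 1 15
f 13 15 14
f 14 15 16
f 14 16 4
f 15 1 17
f 15 17 16
f 16 17 18
f 16 18 4
f 17 1 19
f 17 19 18
f 18 19 20
f 18 20 4
f 19 1 21
f 19 21 20
f 20 21 22
f 20 22 4
f 21 1 23
f 21 23 22
f 22 23 24
f 22 24 4
f 23 1 25
f 23 25 24
f 24 25 26
f 24 26 4
f 25 1 27
f 25 27 26
f 26 27 28
f 26 28 4
f 27 1 29
f 27 29 28
f 28 29 30
f 28 30 4
f 29 1 2
f 29 2 30
f 30 2 3
f 30 3 4
f 32 34 31
f 35 32 31
f 31 34 33
f 33 35 31
f 32 38 34
f 36 32 35
f 36 38 32
f 34 38 33
f 37 35 33
f 33 38 37
f 37 36 35
f 38 36 37

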